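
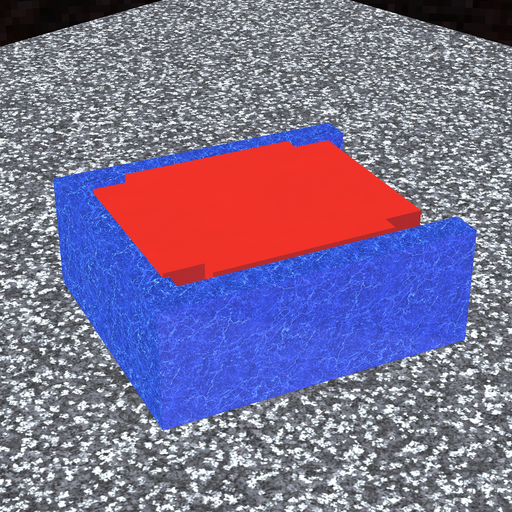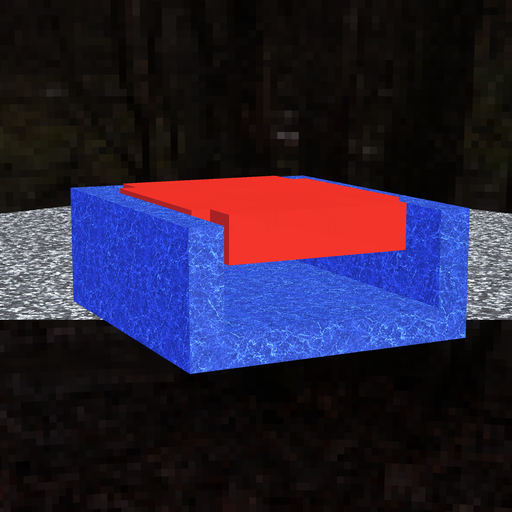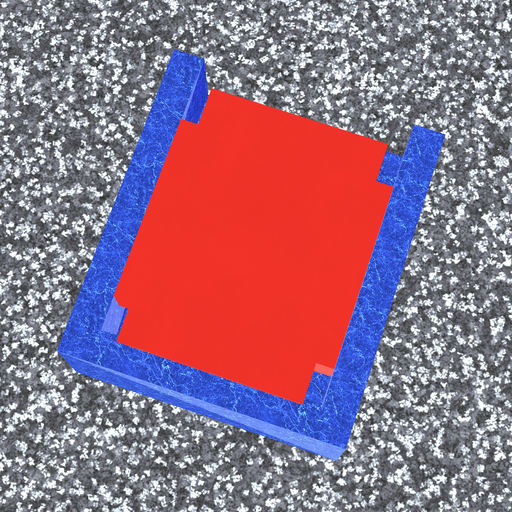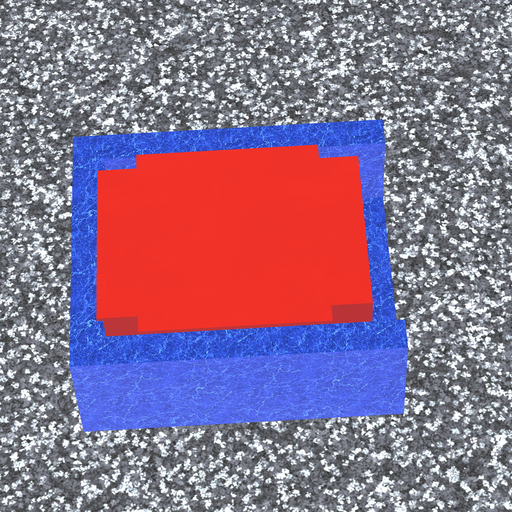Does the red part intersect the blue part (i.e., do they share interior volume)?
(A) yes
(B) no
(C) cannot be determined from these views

(A) yes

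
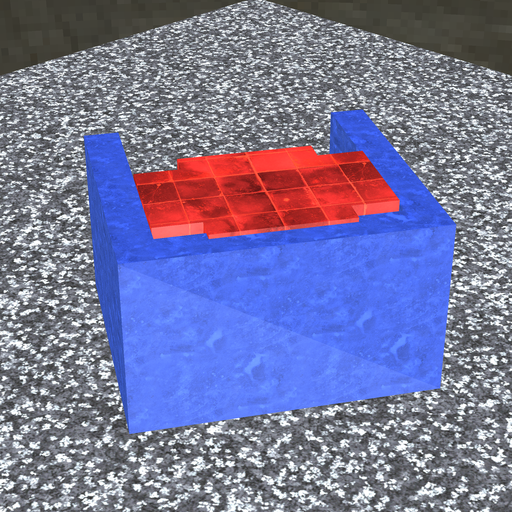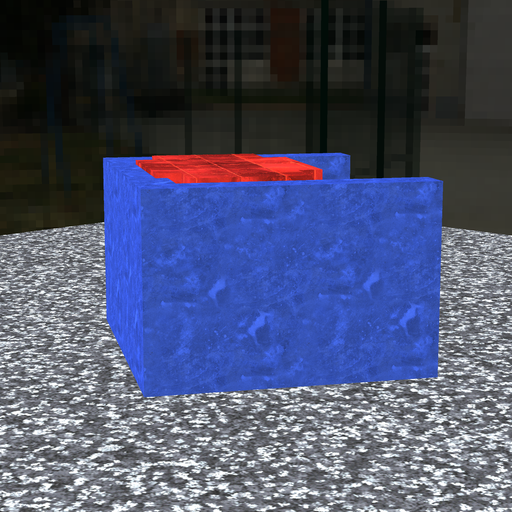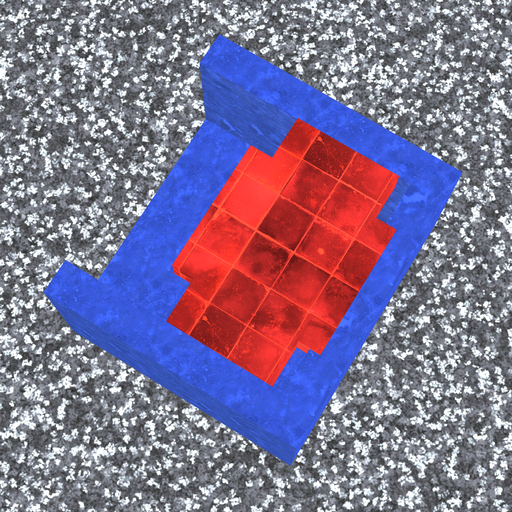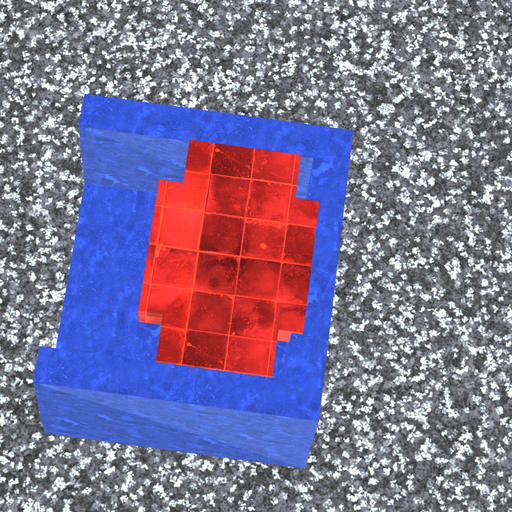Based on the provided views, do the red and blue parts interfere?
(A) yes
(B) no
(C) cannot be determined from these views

(A) yes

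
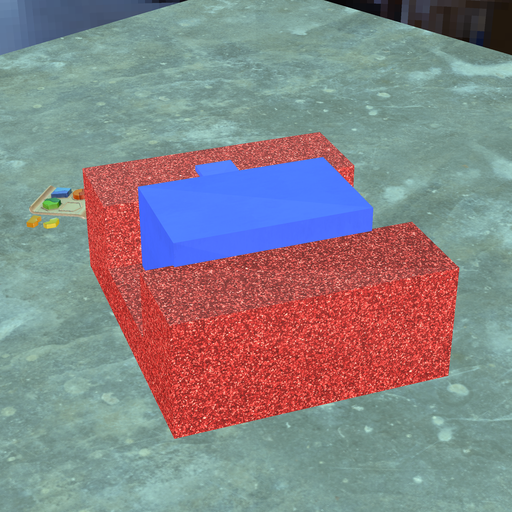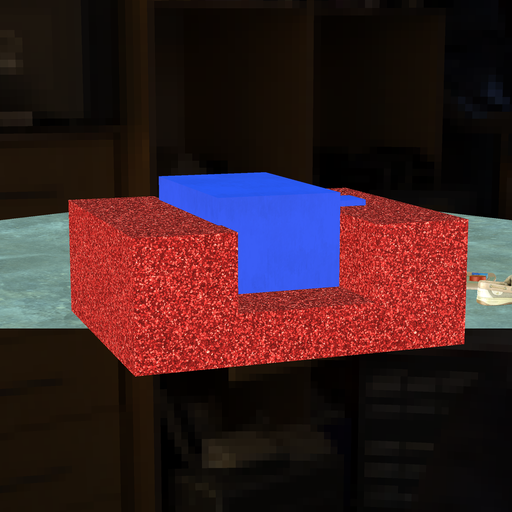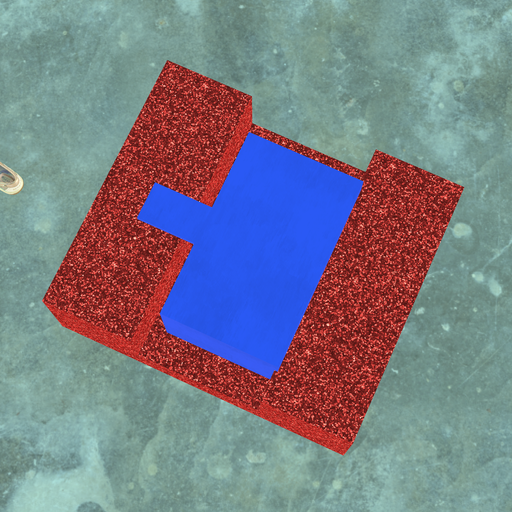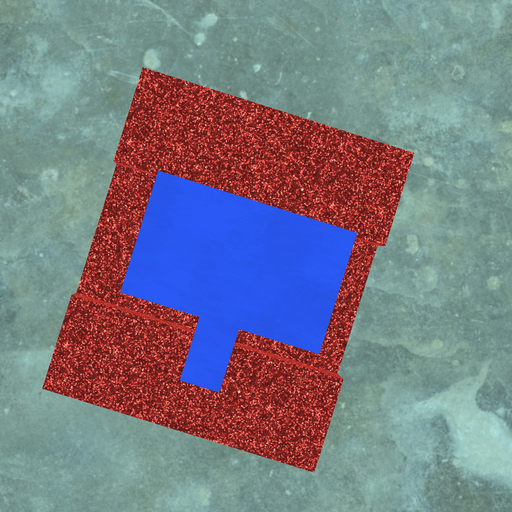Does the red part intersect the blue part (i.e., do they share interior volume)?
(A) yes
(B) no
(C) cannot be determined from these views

(A) yes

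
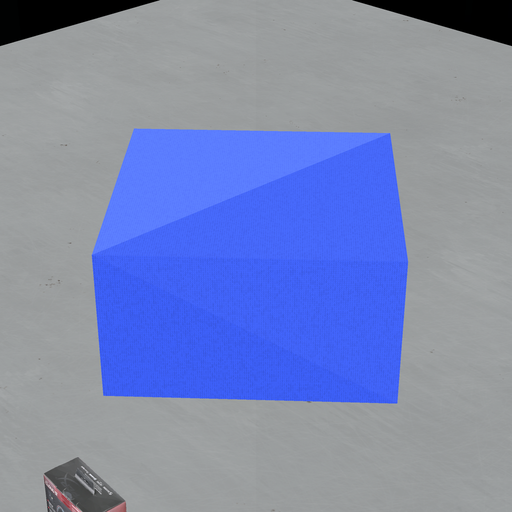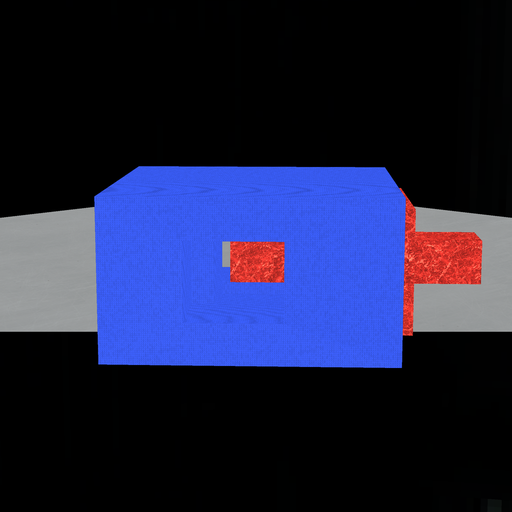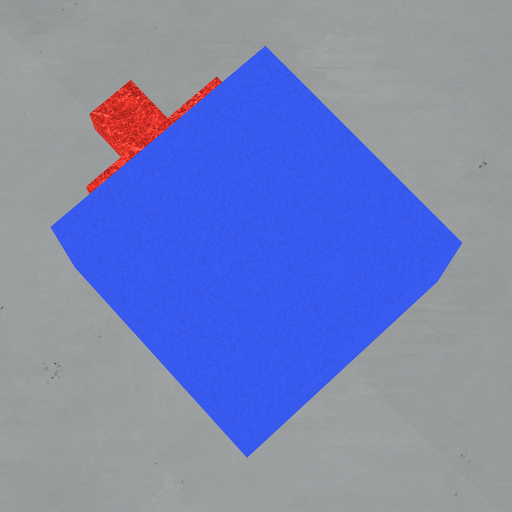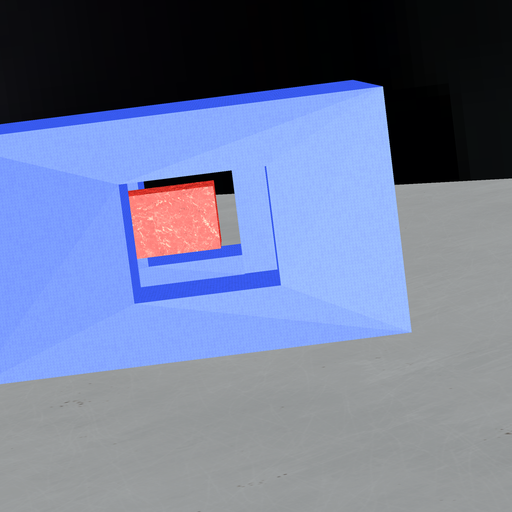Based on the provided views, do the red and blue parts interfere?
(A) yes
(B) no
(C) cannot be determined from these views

(B) no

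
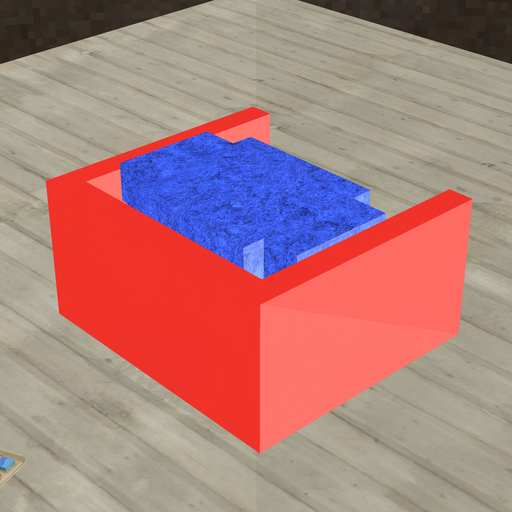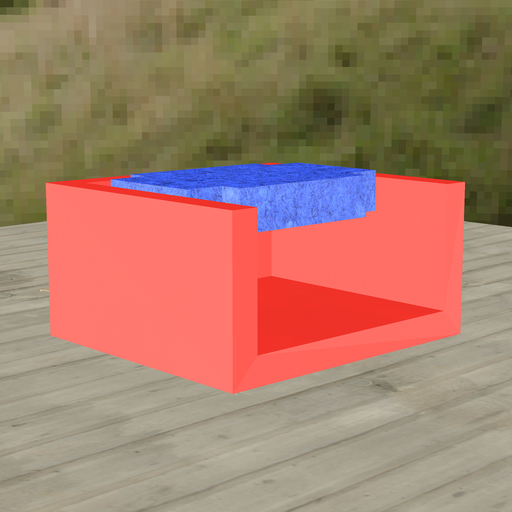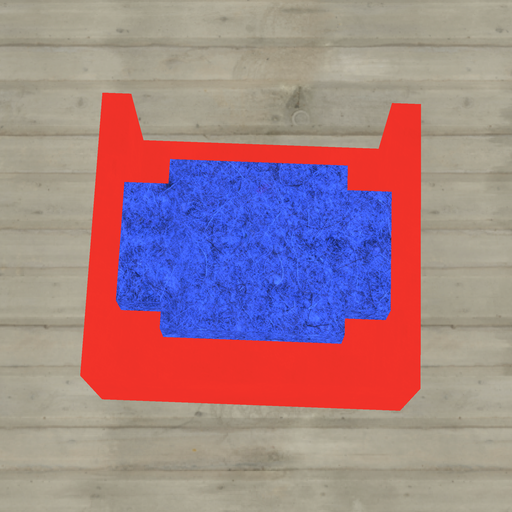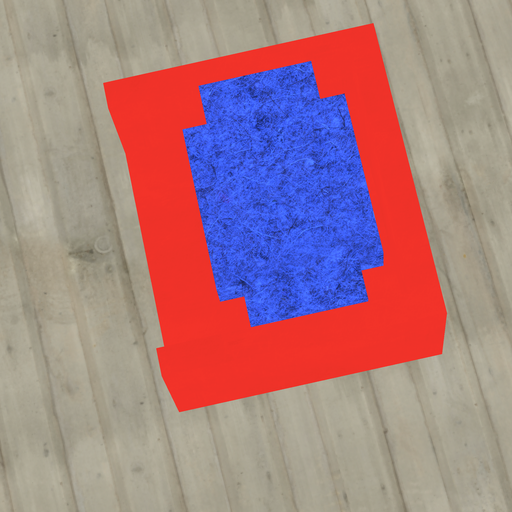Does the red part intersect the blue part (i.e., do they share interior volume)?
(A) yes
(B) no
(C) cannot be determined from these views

(B) no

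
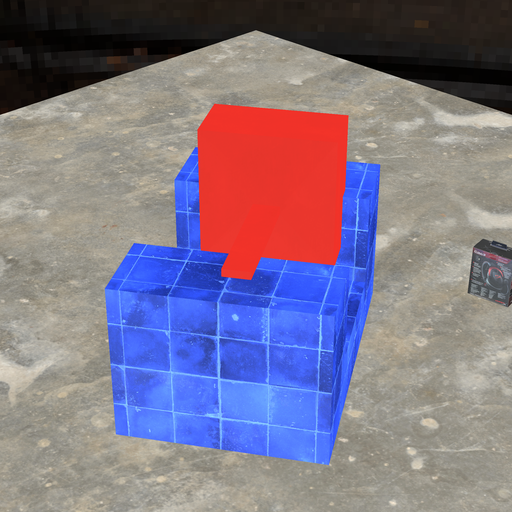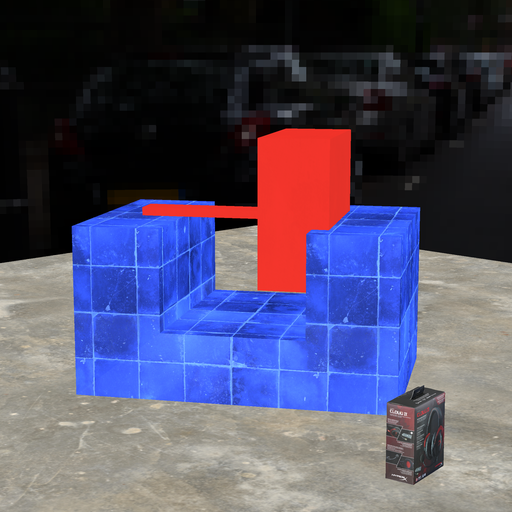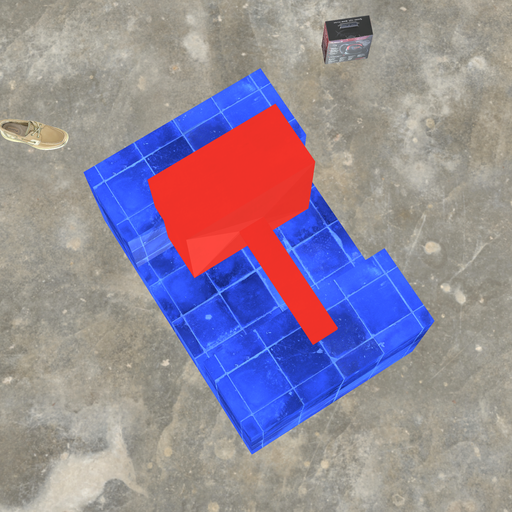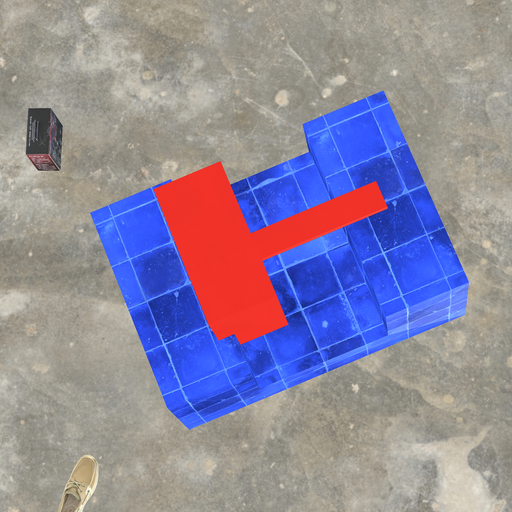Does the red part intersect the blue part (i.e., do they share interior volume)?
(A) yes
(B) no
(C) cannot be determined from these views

(A) yes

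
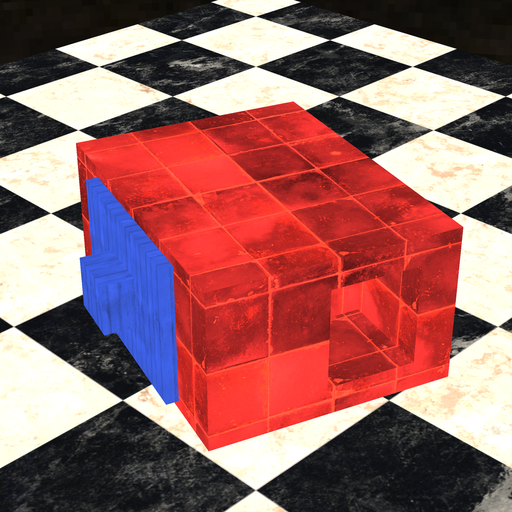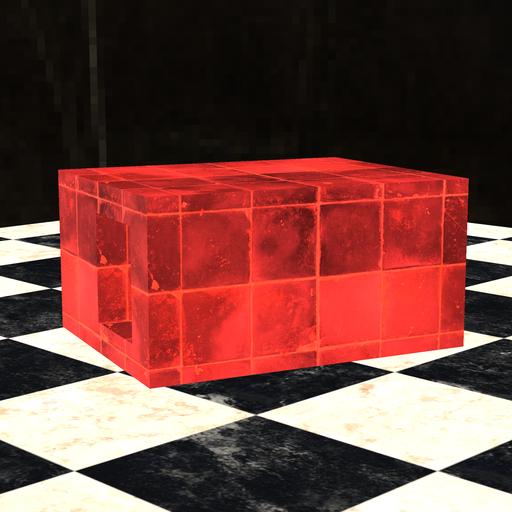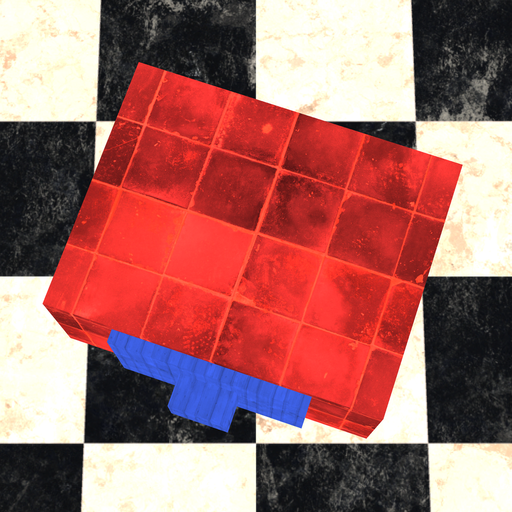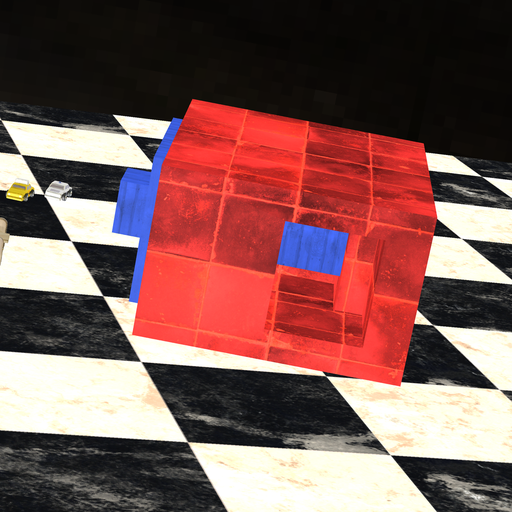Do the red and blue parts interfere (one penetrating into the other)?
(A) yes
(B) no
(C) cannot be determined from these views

(A) yes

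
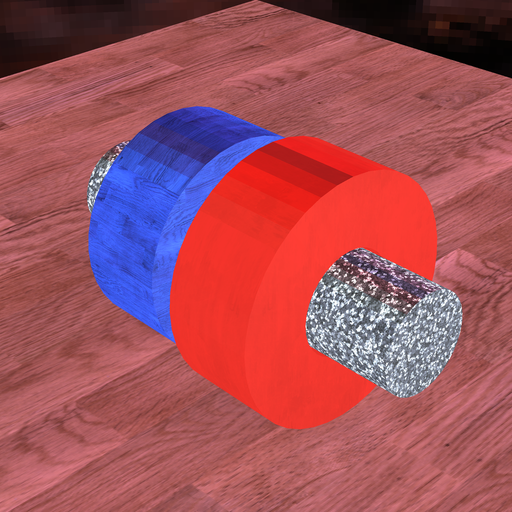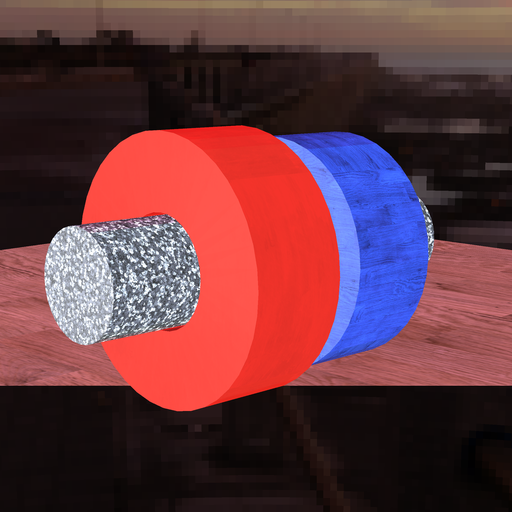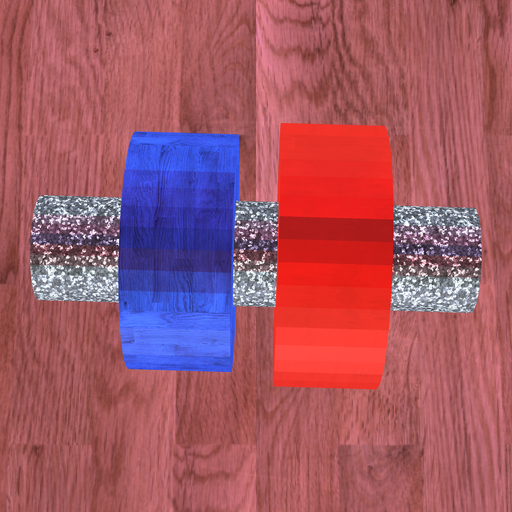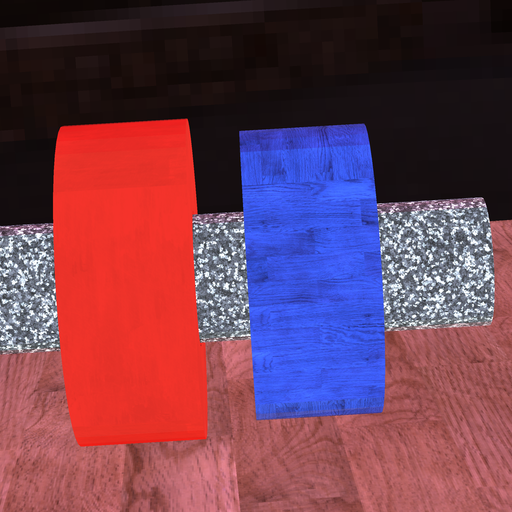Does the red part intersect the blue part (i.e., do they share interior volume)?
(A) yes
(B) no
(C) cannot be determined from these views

(B) no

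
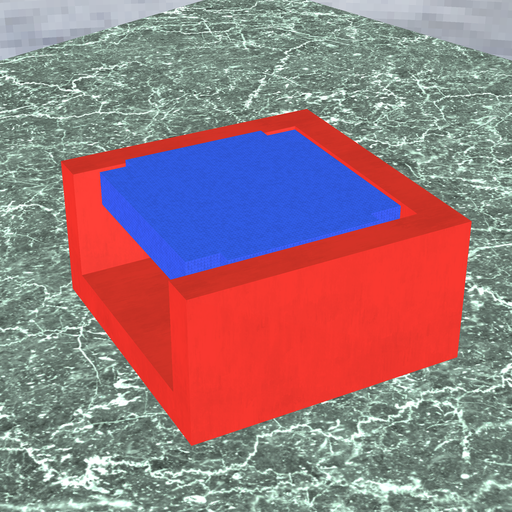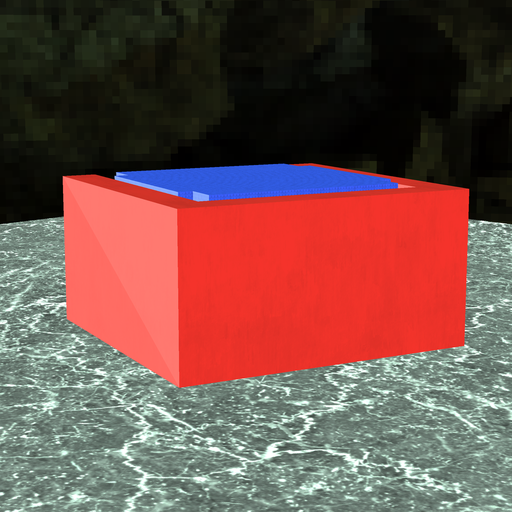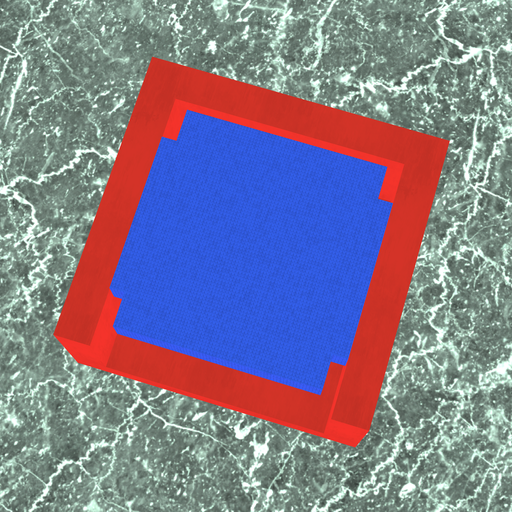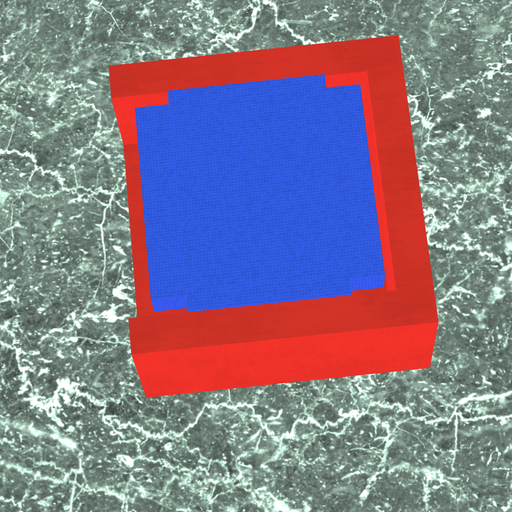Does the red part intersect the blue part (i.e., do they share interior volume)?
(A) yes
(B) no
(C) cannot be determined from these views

(B) no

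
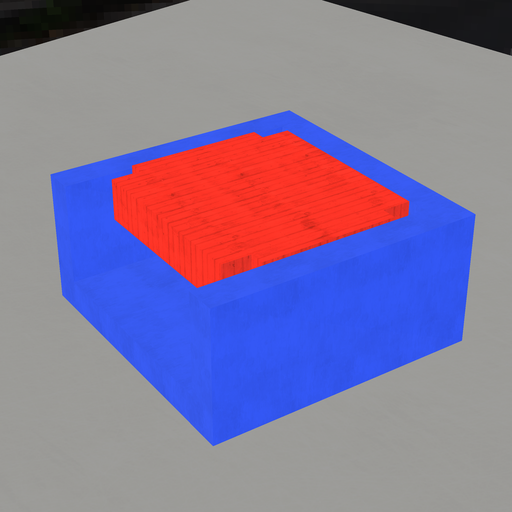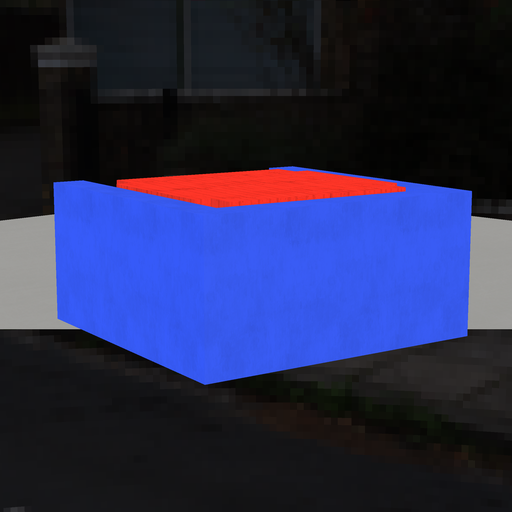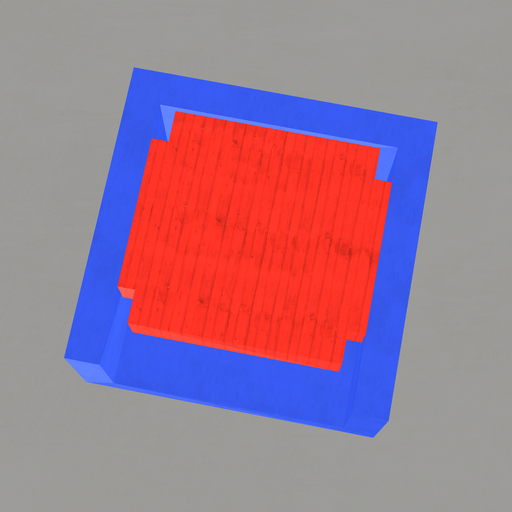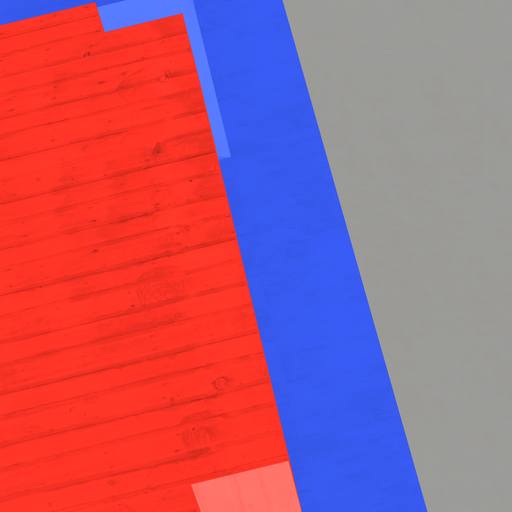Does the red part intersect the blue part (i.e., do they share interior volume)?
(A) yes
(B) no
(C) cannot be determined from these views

(B) no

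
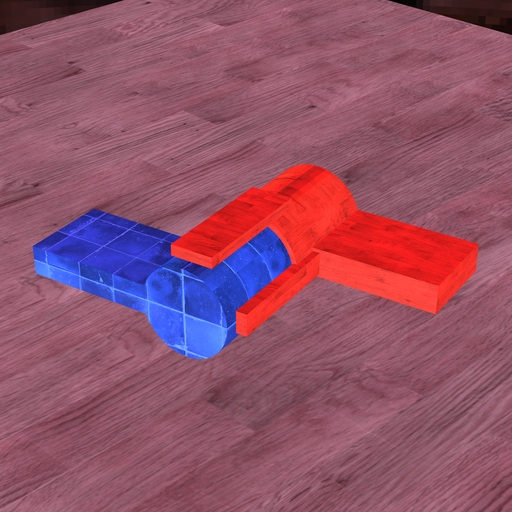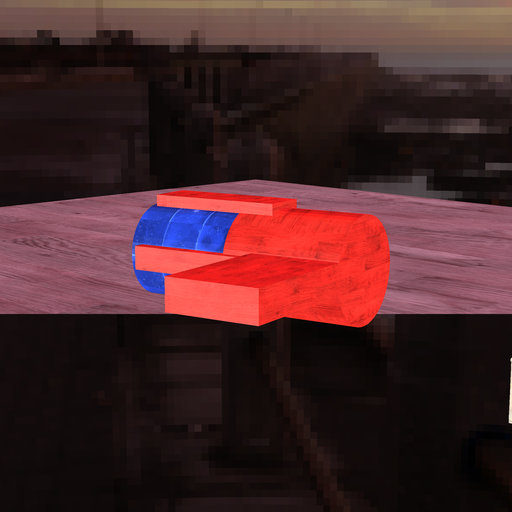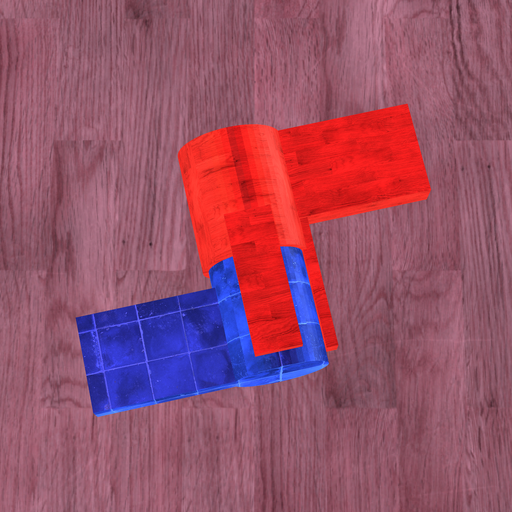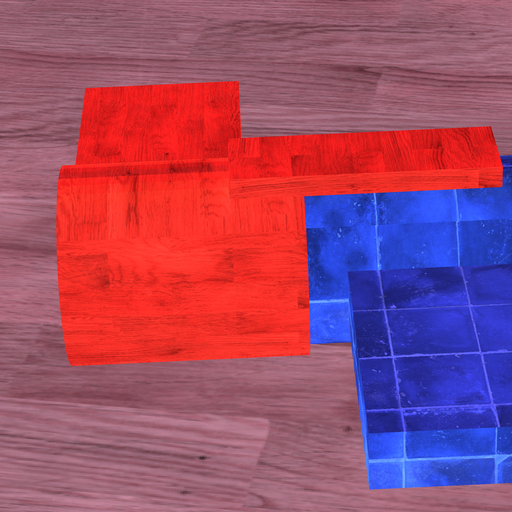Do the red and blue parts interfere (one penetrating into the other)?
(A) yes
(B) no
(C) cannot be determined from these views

(A) yes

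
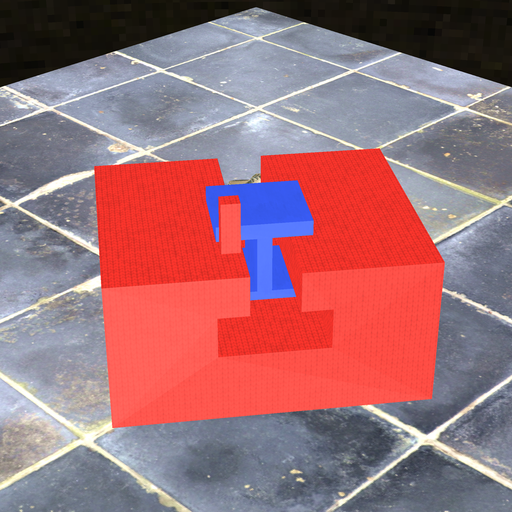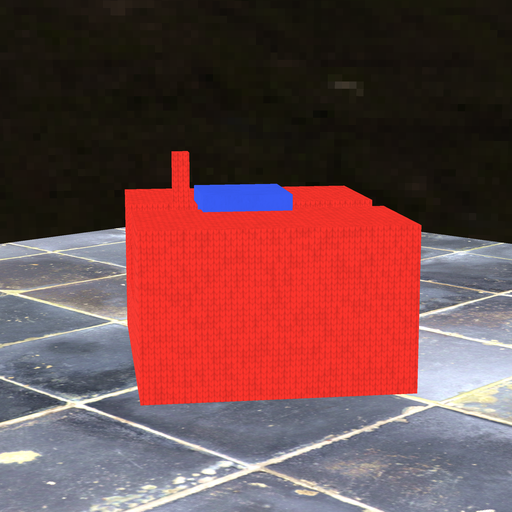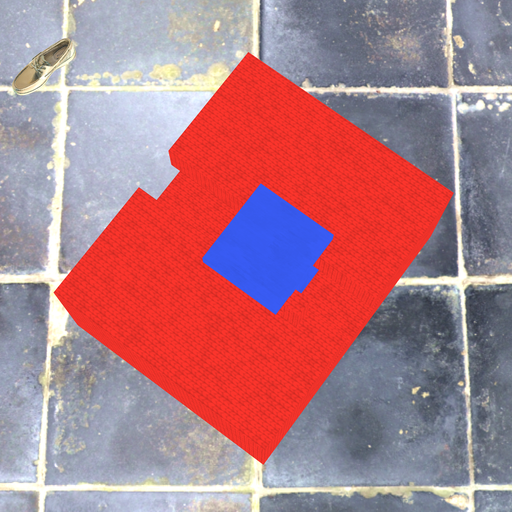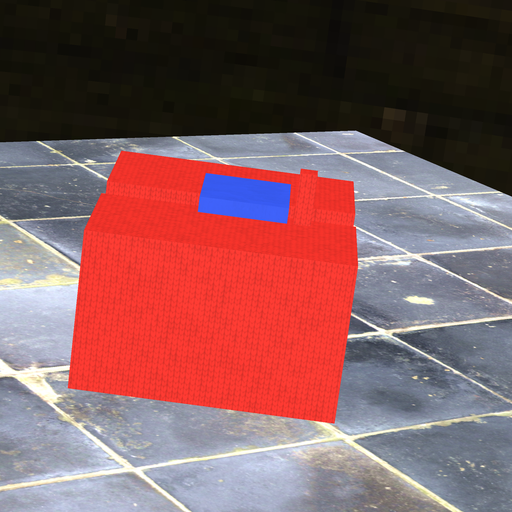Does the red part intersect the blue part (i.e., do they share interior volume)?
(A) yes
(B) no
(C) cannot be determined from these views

(B) no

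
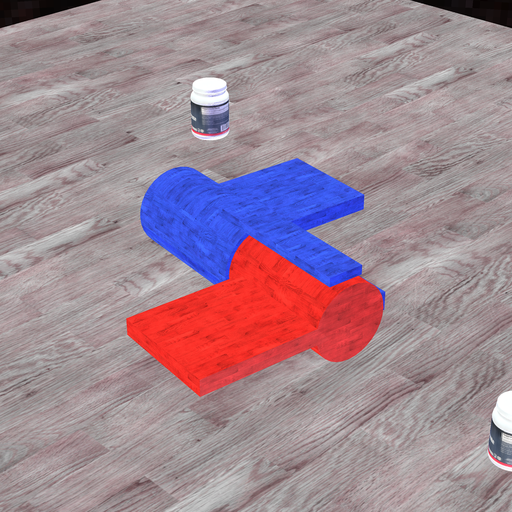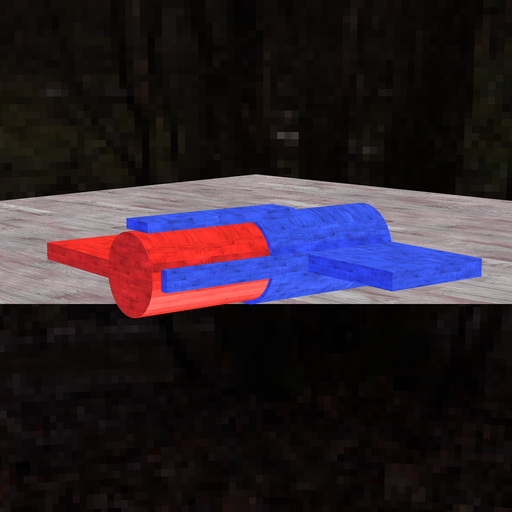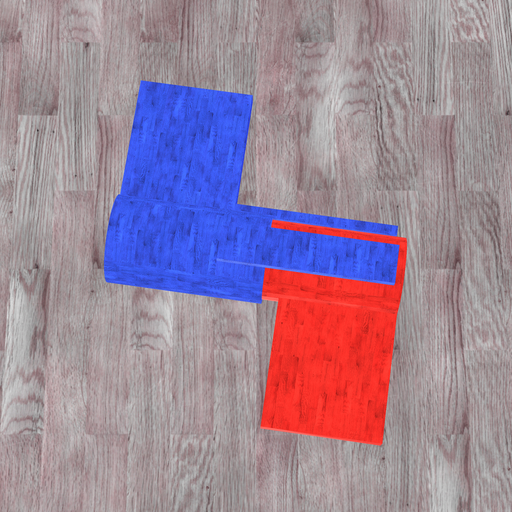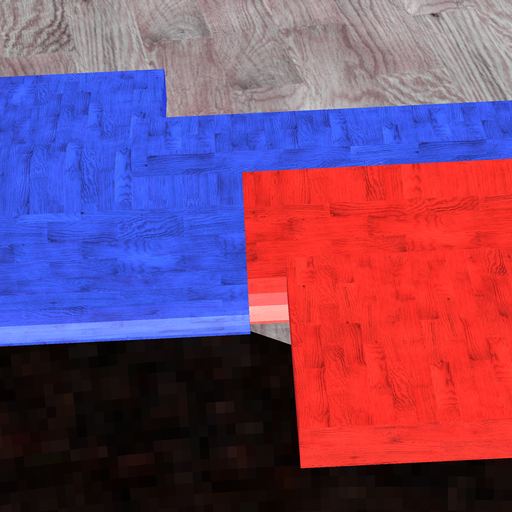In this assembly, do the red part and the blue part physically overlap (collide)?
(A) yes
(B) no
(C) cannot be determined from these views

(A) yes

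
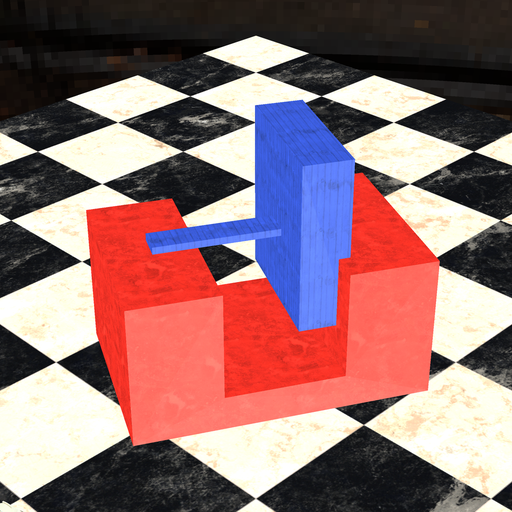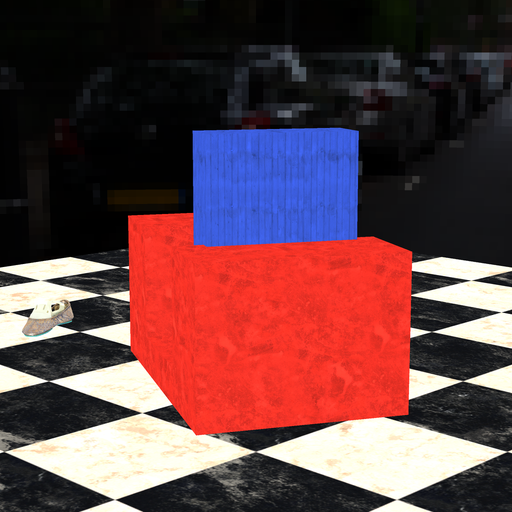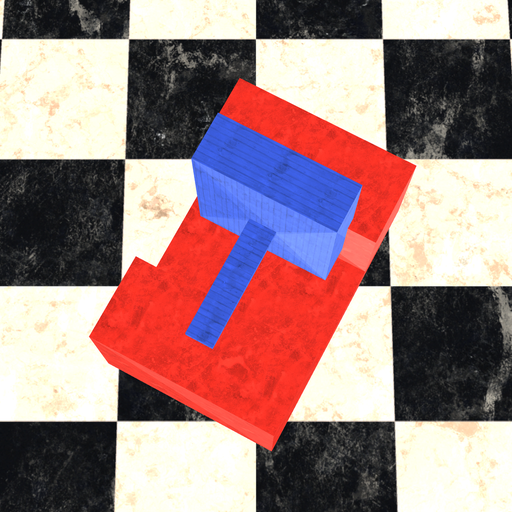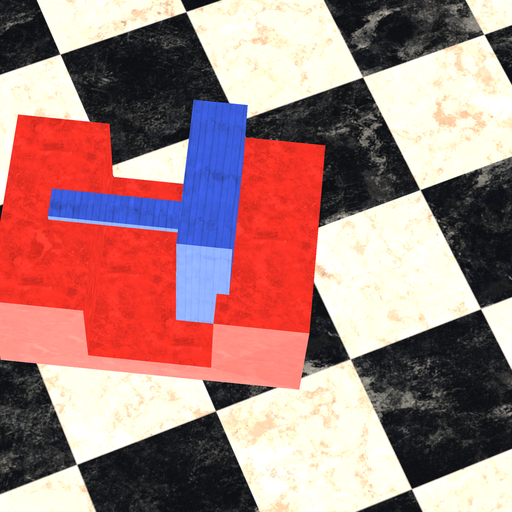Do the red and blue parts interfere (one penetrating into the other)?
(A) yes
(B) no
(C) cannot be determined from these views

(A) yes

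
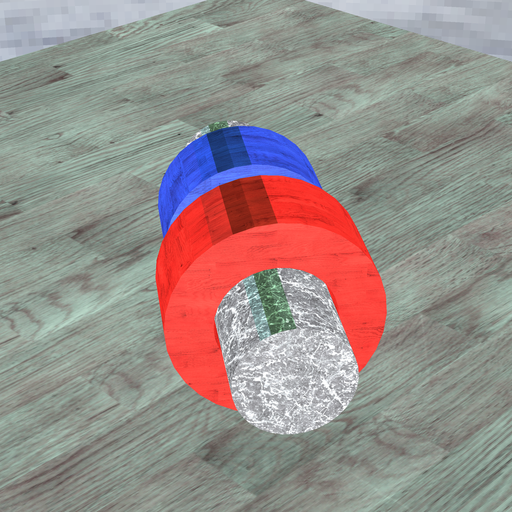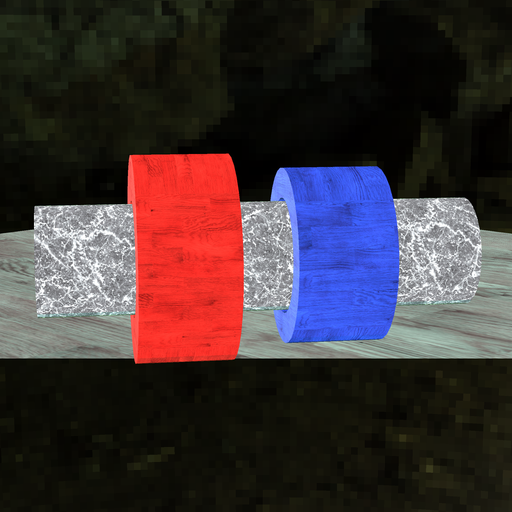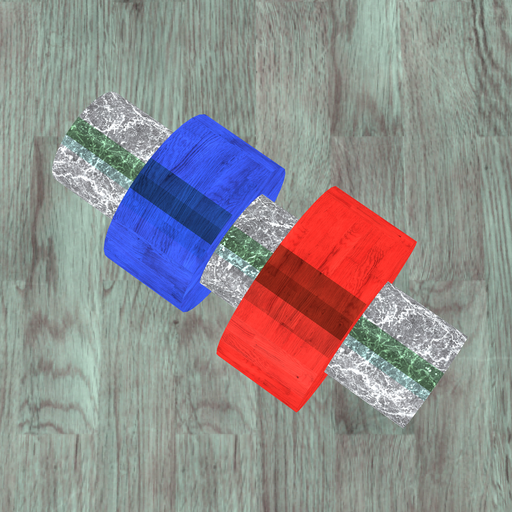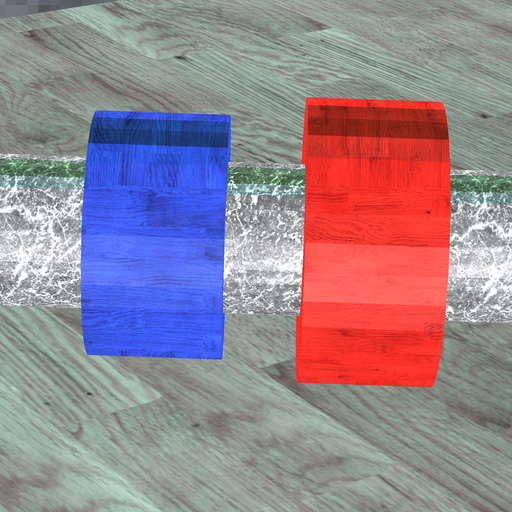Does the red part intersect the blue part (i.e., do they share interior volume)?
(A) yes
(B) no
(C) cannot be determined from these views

(B) no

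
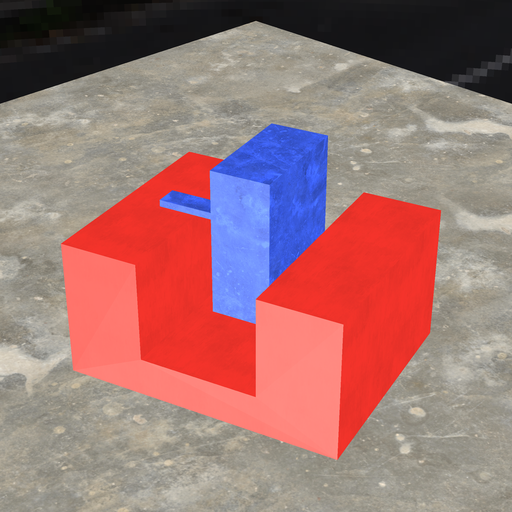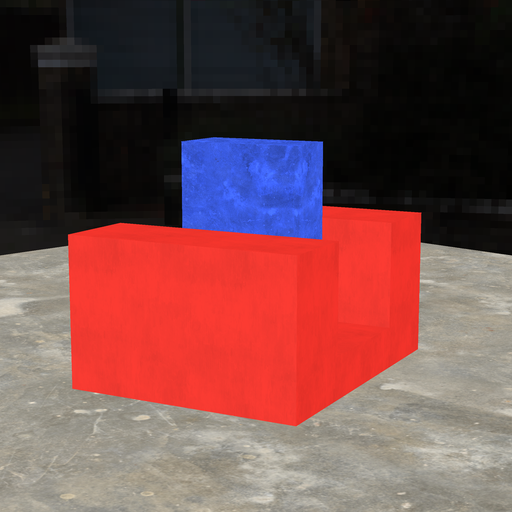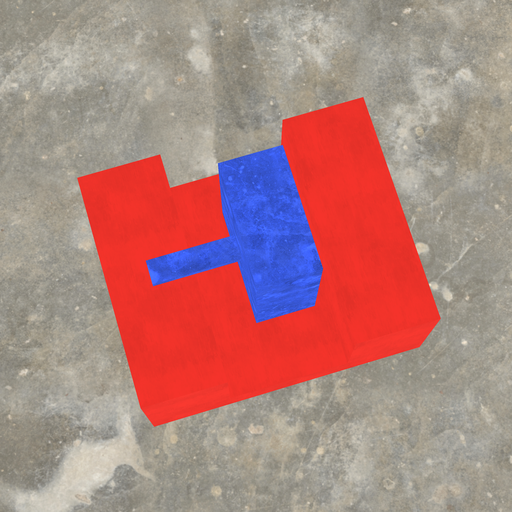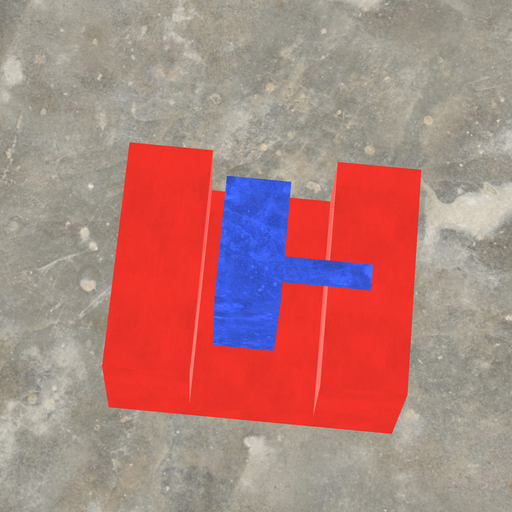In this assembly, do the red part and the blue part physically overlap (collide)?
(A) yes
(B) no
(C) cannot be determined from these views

(B) no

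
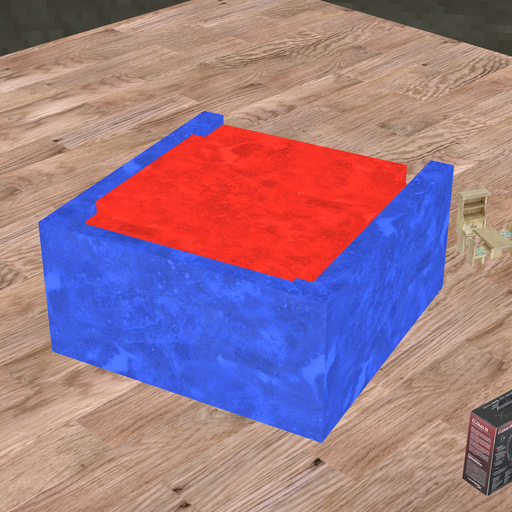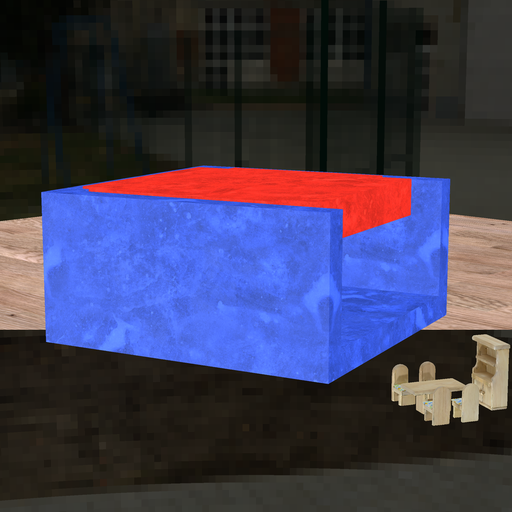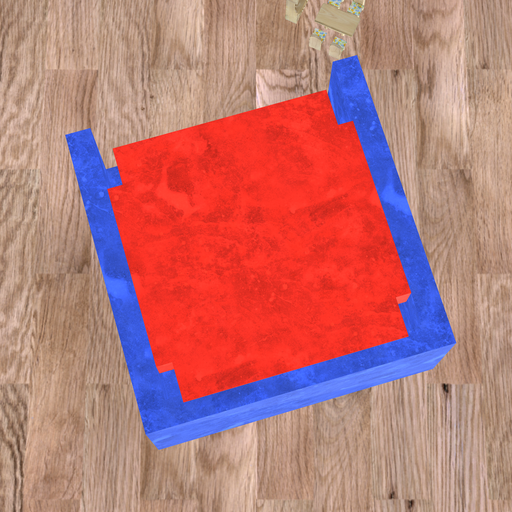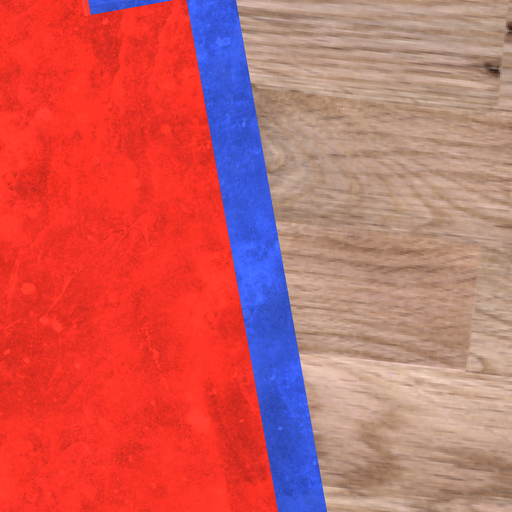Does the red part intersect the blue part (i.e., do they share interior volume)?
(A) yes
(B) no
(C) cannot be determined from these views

(A) yes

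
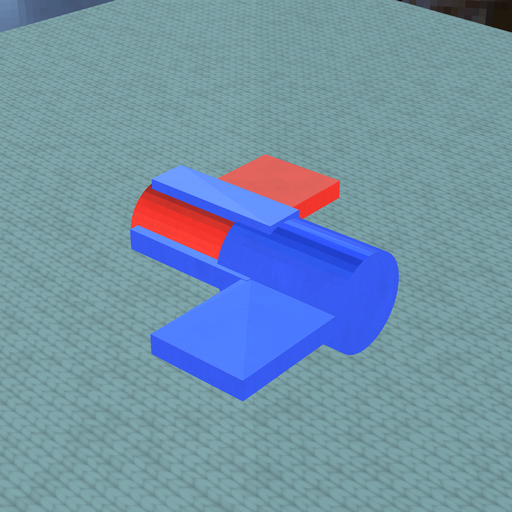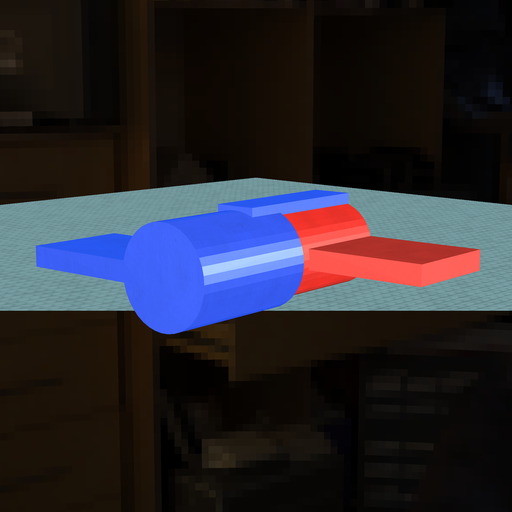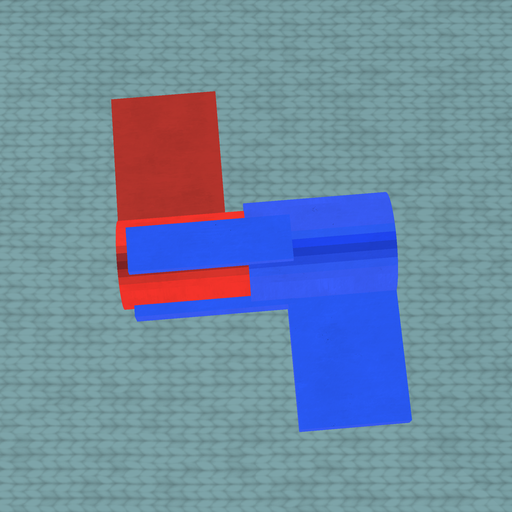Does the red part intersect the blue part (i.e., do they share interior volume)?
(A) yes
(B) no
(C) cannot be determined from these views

(A) yes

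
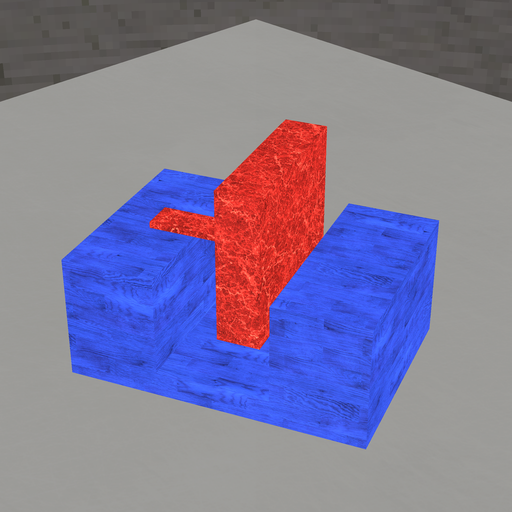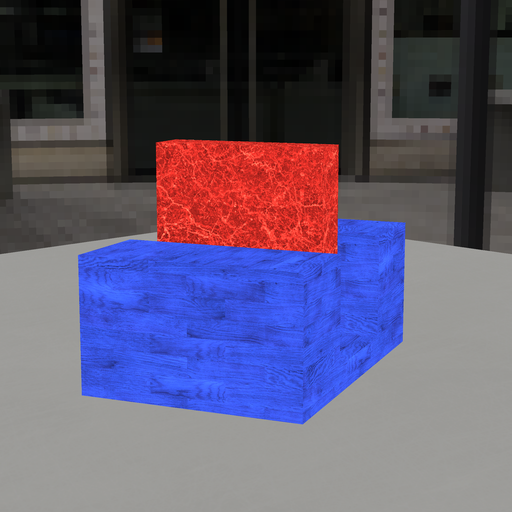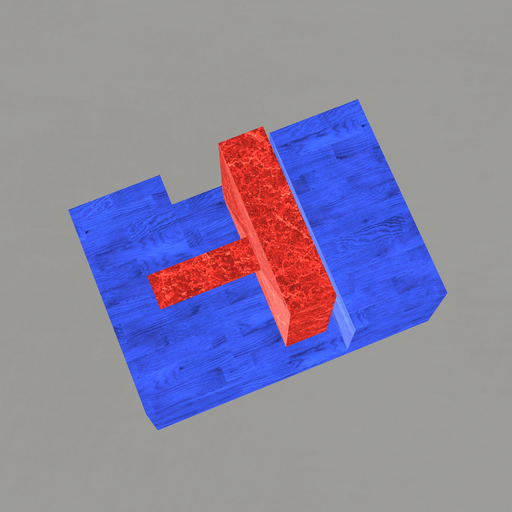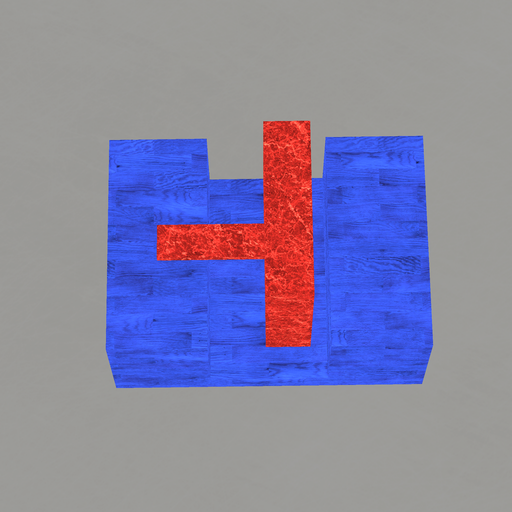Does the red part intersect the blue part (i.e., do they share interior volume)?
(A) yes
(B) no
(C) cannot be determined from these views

(B) no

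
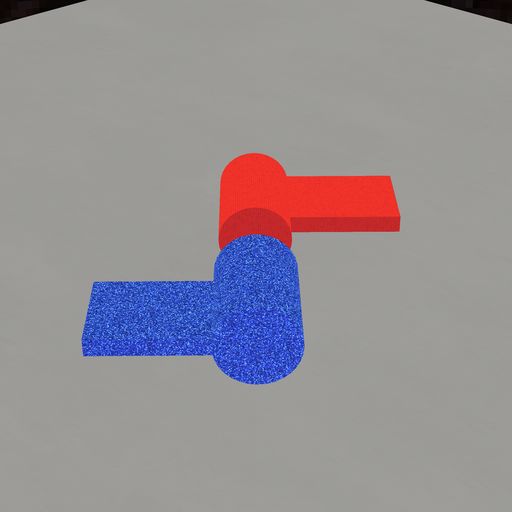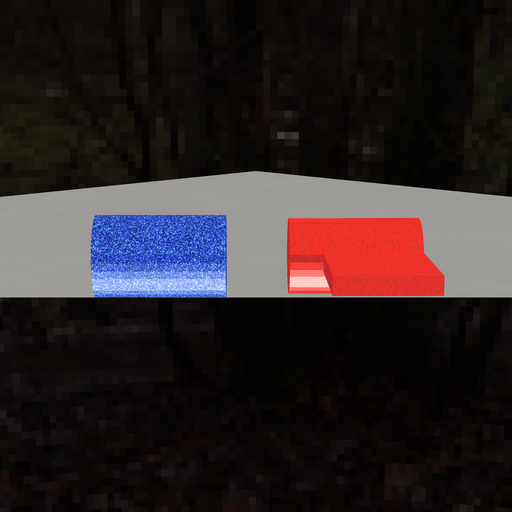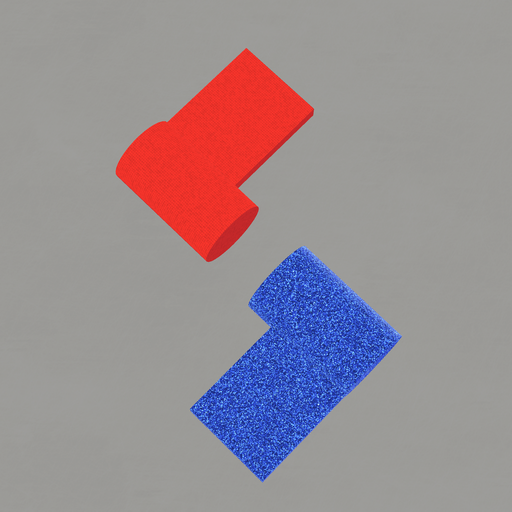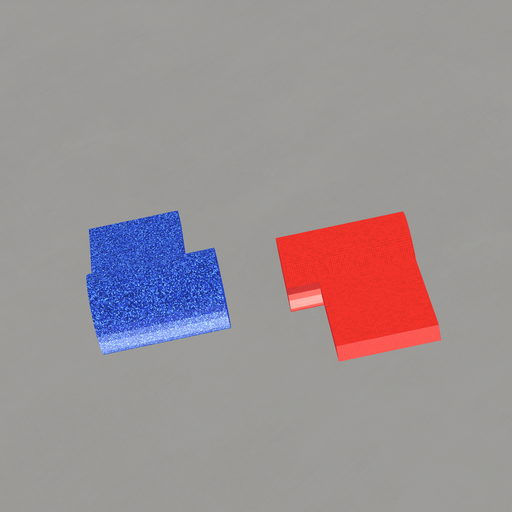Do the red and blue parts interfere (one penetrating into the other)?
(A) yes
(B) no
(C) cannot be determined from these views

(B) no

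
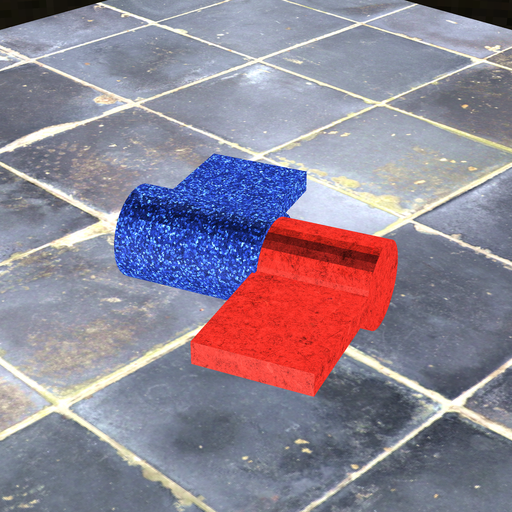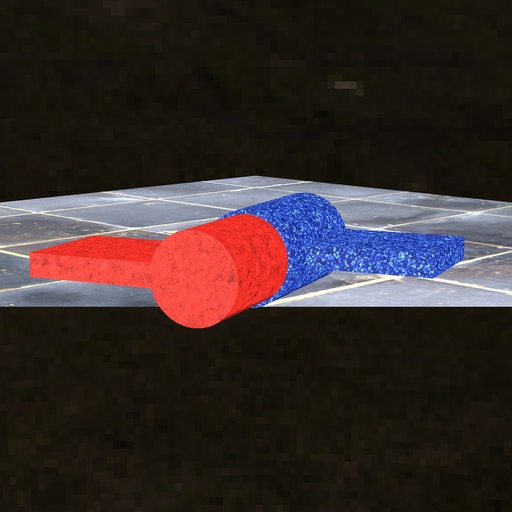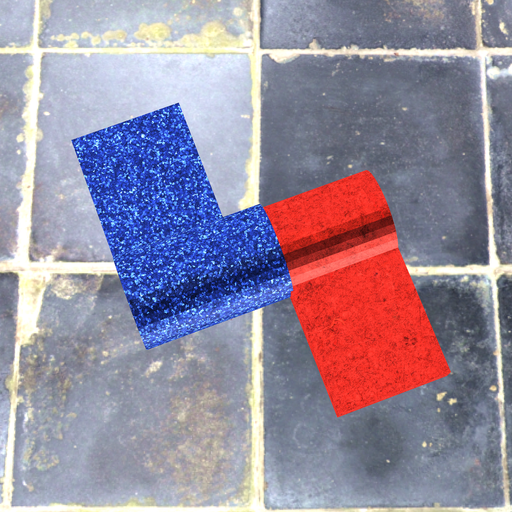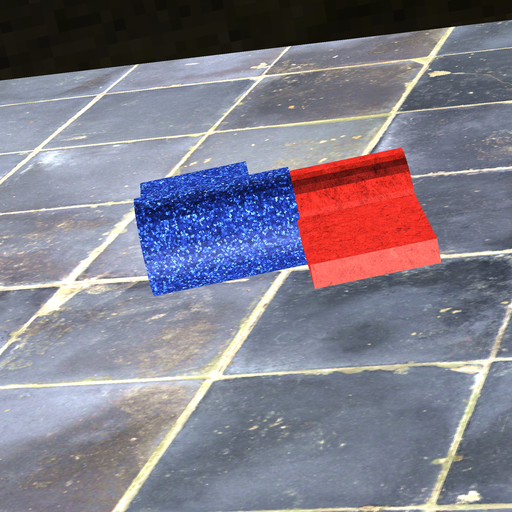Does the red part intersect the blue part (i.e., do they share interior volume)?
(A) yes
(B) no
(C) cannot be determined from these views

(A) yes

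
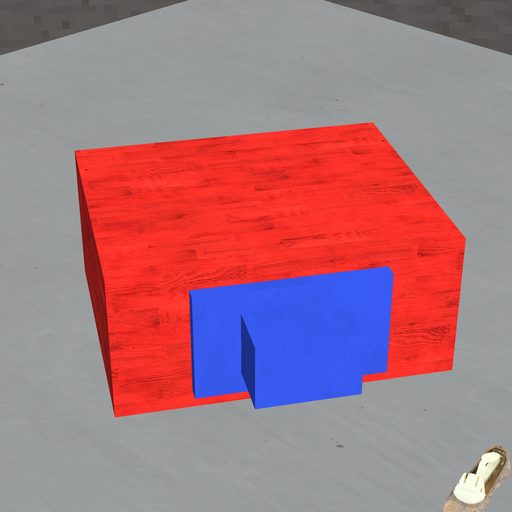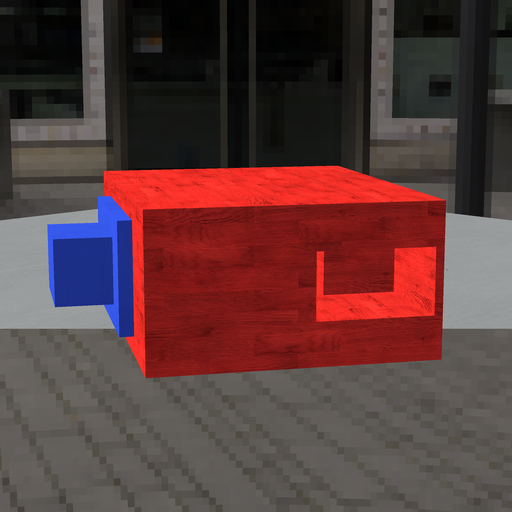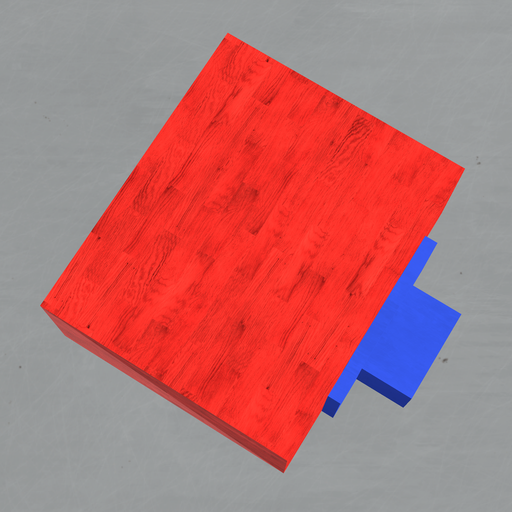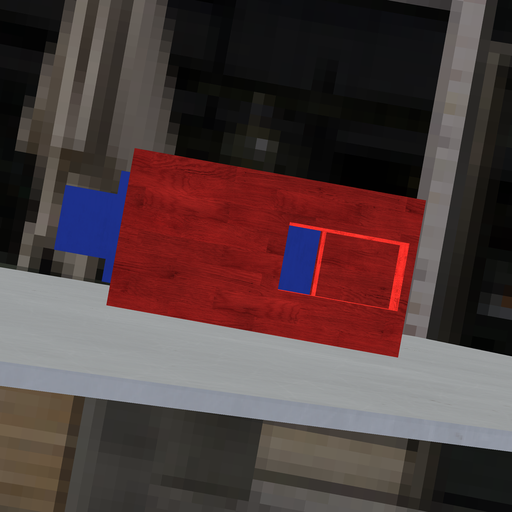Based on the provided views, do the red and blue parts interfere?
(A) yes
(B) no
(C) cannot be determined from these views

(B) no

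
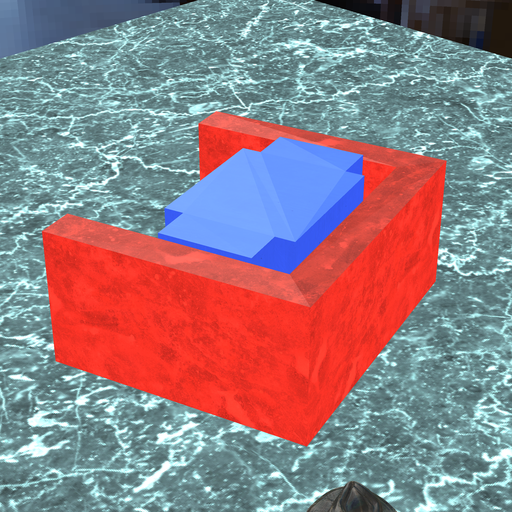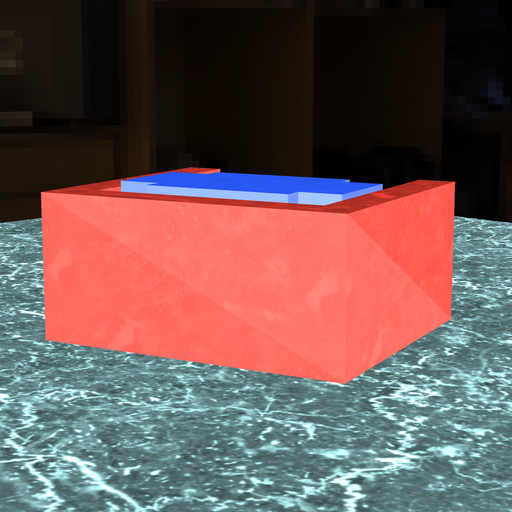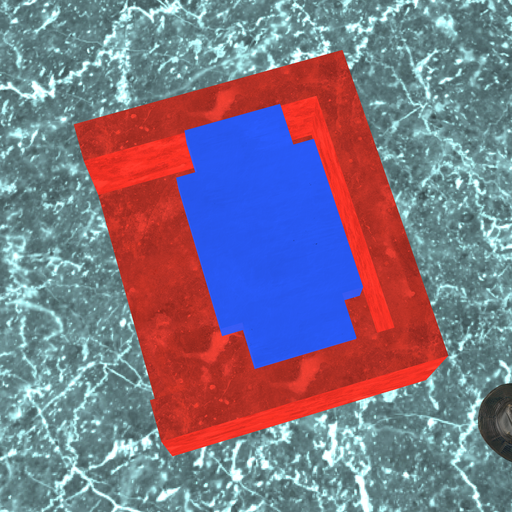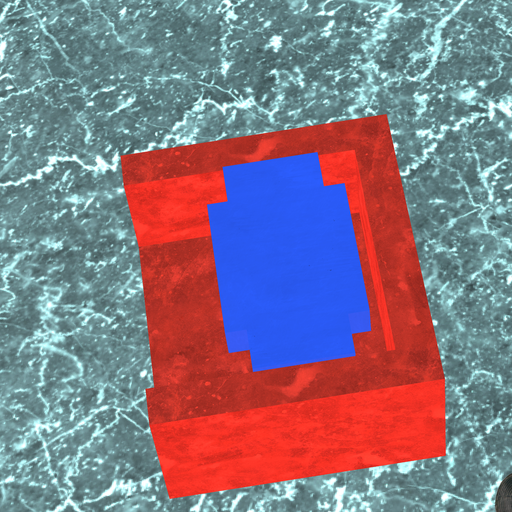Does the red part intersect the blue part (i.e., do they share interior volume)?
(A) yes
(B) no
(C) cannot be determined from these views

(B) no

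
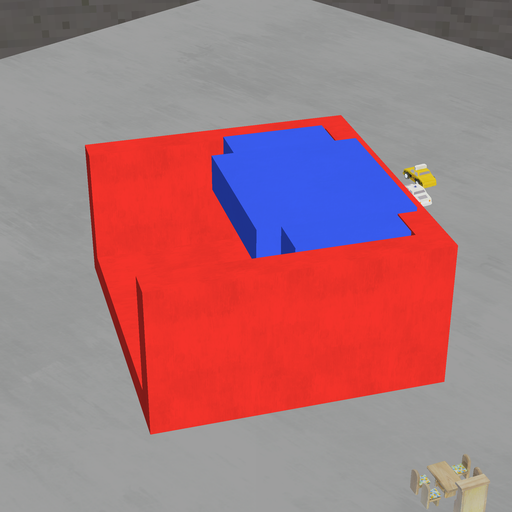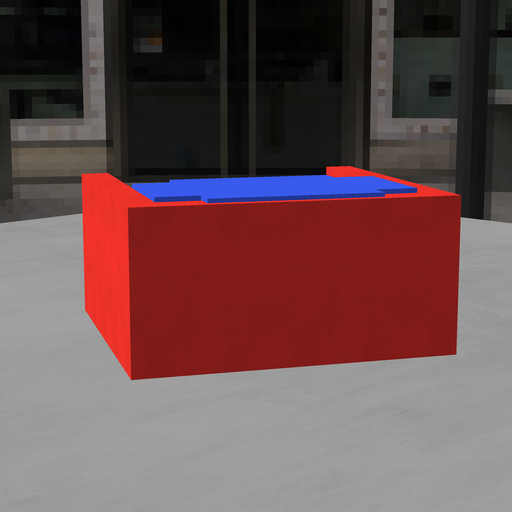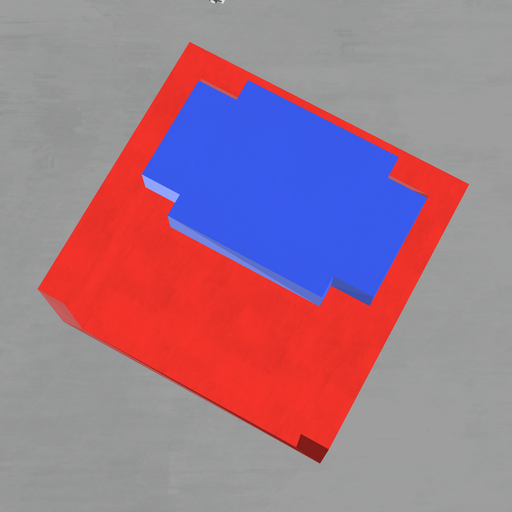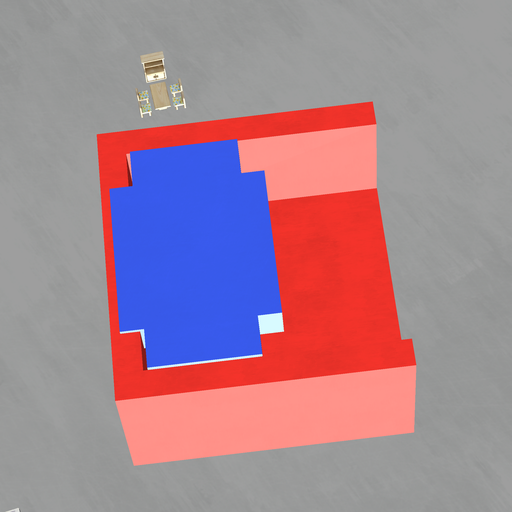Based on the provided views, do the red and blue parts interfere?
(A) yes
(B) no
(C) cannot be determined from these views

(A) yes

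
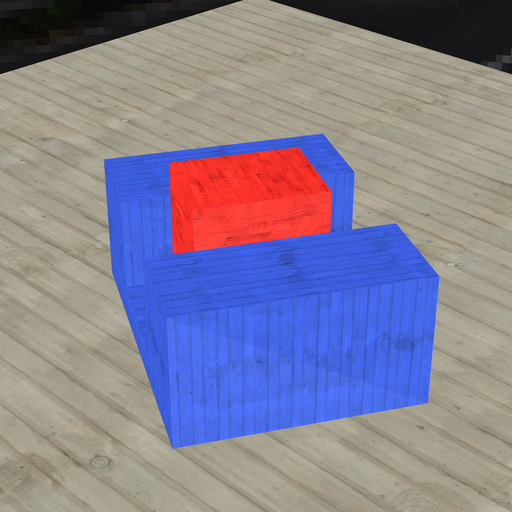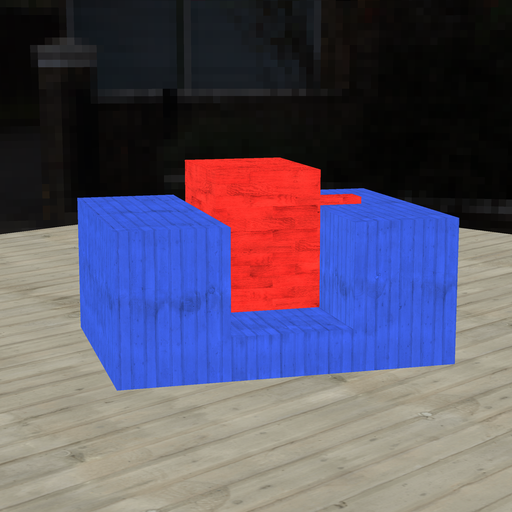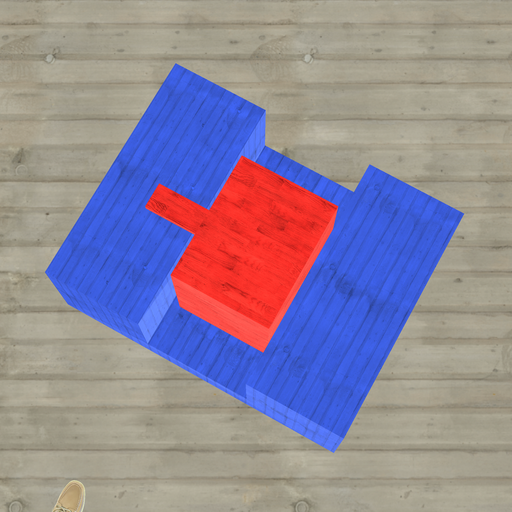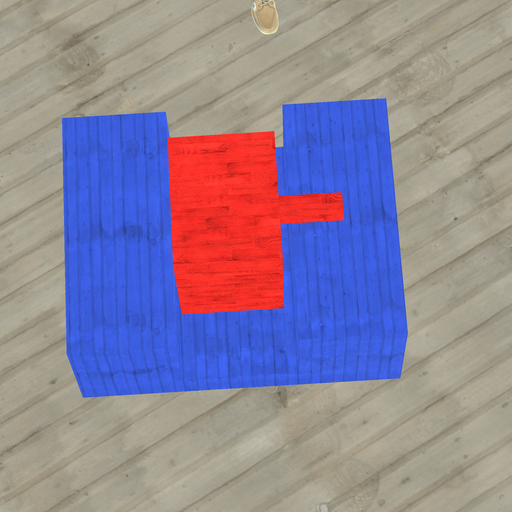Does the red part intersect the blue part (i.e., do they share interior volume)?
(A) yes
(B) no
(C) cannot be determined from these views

(B) no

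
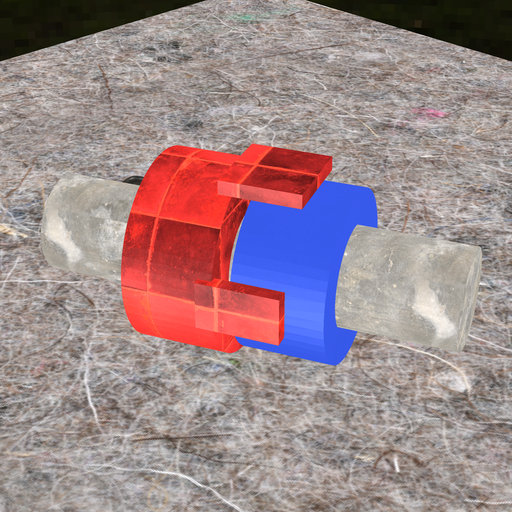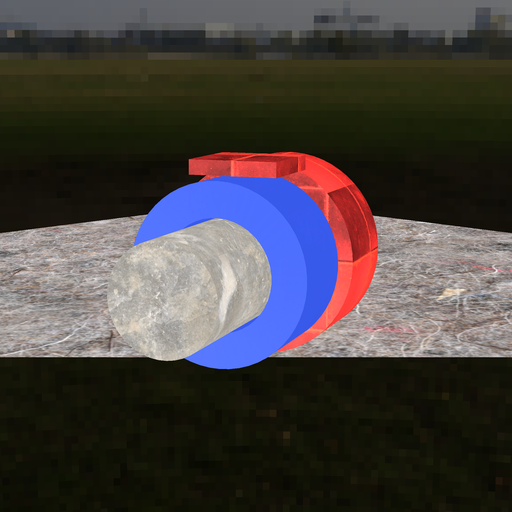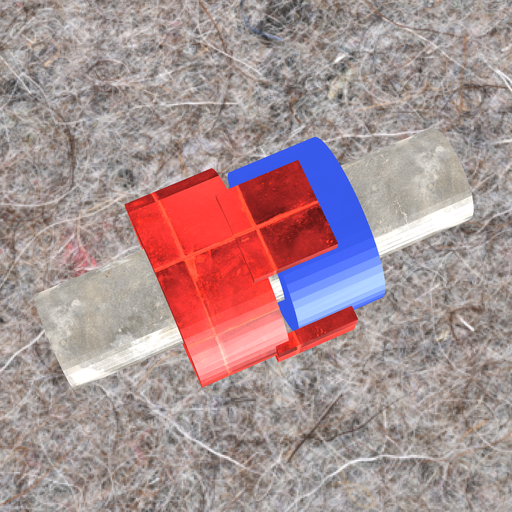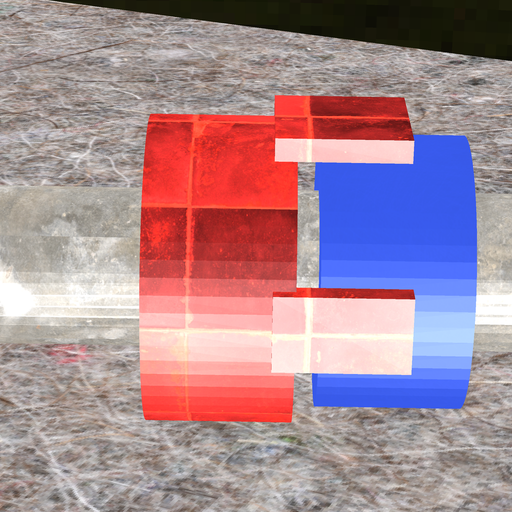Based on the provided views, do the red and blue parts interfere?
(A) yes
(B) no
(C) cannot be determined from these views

(B) no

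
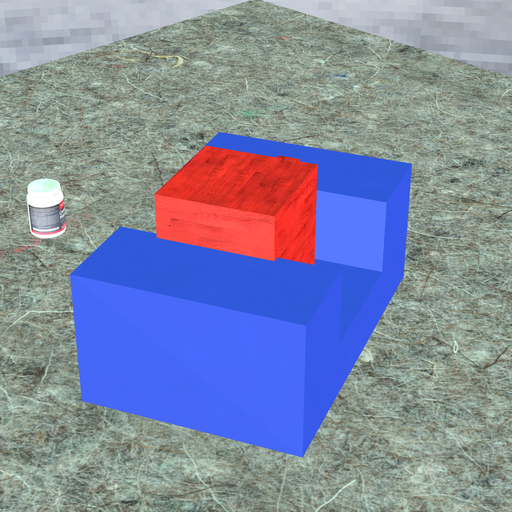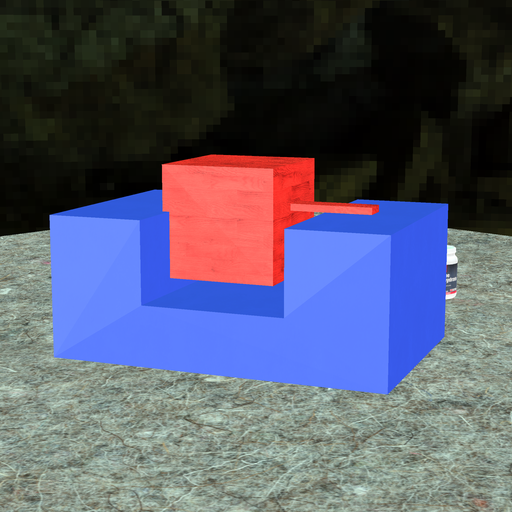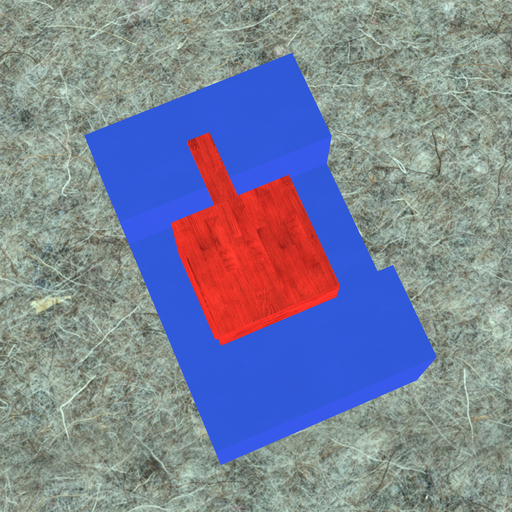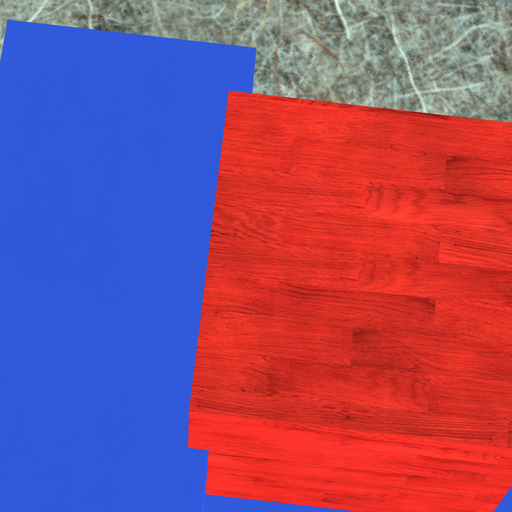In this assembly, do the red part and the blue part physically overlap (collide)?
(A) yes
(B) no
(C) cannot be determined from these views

(A) yes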